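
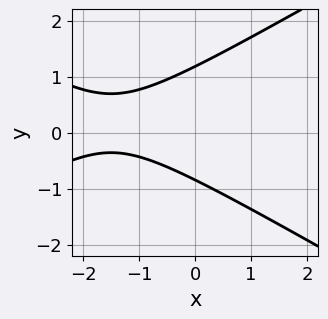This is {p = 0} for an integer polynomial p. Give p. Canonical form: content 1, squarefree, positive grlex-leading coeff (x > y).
x^2 - 3*y^2 + 3*x + y + 3

deg p = 2. No degree-1 curve has this shape.
Observable constraints: it misses every integer gridline on the x-axis.
Together with the visible shape, these determine p as stated.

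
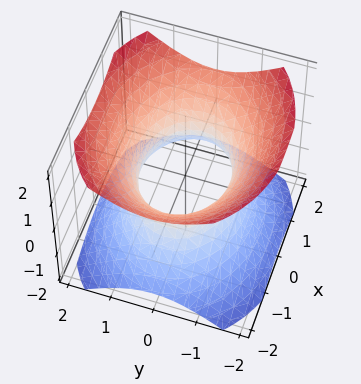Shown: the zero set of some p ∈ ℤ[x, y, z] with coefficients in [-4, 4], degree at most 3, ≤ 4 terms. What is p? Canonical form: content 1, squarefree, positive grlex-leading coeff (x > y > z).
2*x^2 + 3*y^2 - 3*z^2 - 3

First, deg p = 2.
Then, symmetries: the z ↦ −z reflection is a symmetry, so z appears only in even powers; the x ↦ −x reflection is a symmetry, so x appears only in even powers; the y ↦ −y reflection is a symmetry, so y appears only in even powers.
Then, from the axis intercepts and sections: it misses every integer gridline on the z-axis; the y-axis gridline crossings are at y ∈ {-1, 1}.
Finally, matching integer coefficients to the picture gives p.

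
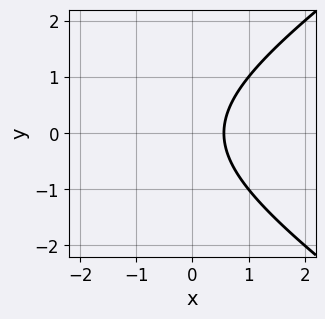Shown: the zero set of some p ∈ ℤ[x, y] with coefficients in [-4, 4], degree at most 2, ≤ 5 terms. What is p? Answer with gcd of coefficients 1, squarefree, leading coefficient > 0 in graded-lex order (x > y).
x^2 - 2*y^2 + 3*x - 2

deg p = 2. The shape is more complex than any degree-1 curve.
Symmetries: the y ↦ −y reflection is a symmetry, so y appears only in even powers.
Checking where it meets the axes: the curve avoids every integer y-axis point in the box.
Assembling these constraints gives the stated polynomial.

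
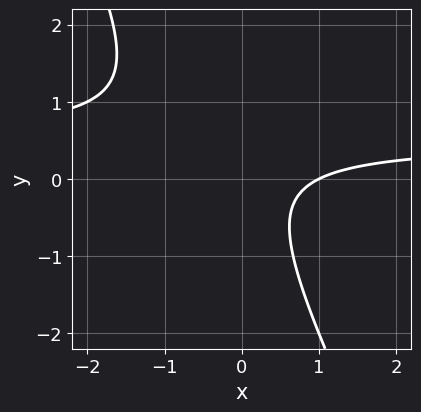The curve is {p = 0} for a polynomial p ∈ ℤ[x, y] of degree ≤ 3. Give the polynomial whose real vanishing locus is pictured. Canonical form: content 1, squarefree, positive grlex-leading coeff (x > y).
2*x*y + y^2 - x + 1

(a) Degree: a generic line meets the curve in up to 2 points, so deg p = 2.
(b) Observable constraints: the curve avoids every integer y-axis point in the box; it meets the x-axis at x = 1 (among the integer gridlines).
(c) These observations pin down the coefficients.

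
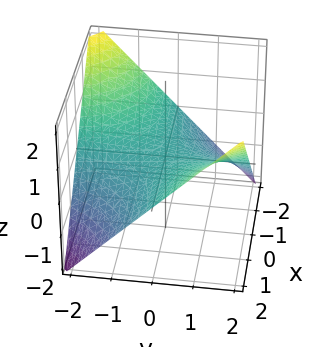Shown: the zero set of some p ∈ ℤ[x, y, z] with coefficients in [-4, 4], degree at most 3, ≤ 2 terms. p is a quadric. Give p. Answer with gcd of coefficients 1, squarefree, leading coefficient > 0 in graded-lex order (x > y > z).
x*y - 2*z

(a) The degree is 2 — a saddle surface; a quadric.
(b) Observable constraints: it meets the z-axis at z = 0 (among the integer gridlines); every point of the x-axis in the box is on the surface; the visible y-axis segment lies entirely on the surface.
(c) Fitting integer coefficients to these (and the overall shape) gives p.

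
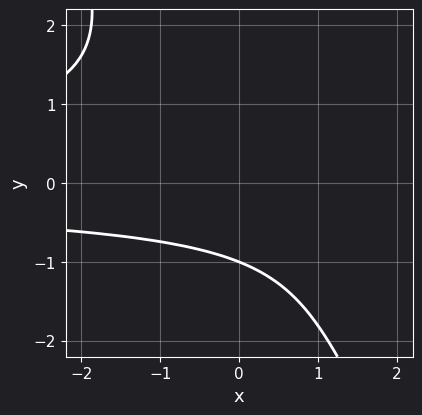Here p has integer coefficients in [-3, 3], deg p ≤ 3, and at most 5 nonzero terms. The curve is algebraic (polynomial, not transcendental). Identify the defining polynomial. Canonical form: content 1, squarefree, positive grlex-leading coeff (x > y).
2*x*y^2 + y^3 + 2*y + 3

First, degree: the shape is more complex than any degree-2 curve, so deg p = 3.
Then, observable constraints: it crosses the y-axis at the gridline y = -1; no x-intercept at any integer in the box.
Finally, matching integer coefficients to the picture gives p.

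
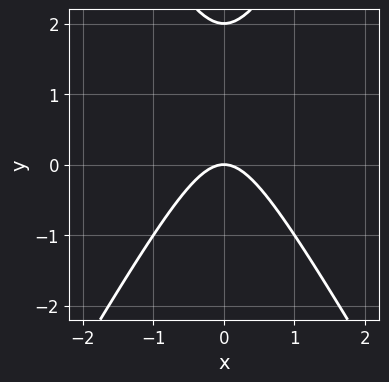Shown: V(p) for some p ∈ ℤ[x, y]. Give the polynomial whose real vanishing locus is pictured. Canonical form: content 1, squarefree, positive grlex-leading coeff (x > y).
The degree is 2 — a generic line meets the curve in up to 2 points.
Symmetries: the x ↦ −x reflection is a symmetry, so x appears only in even powers.
Observable constraints: it crosses the x-axis at the gridline x = 0; the y-axis gridline crossings are at y ∈ {0, 2}.
Assembling these constraints gives the stated polynomial.

3*x^2 - y^2 + 2*y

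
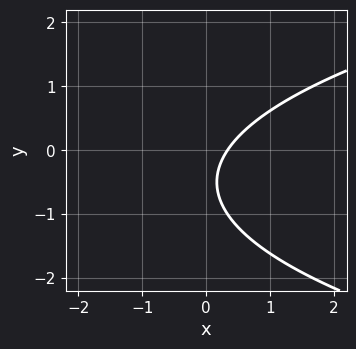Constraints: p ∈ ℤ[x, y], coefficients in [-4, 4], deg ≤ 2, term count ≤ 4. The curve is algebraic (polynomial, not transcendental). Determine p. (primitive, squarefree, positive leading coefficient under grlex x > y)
First, degree: no degree-1 curve has this shape, so deg p = 2.
Then, reading off the gridlines: the curve avoids every integer y-axis point in the box.
Finally, assembling these constraints gives the stated polynomial.

2*y^2 - 3*x + 2*y + 1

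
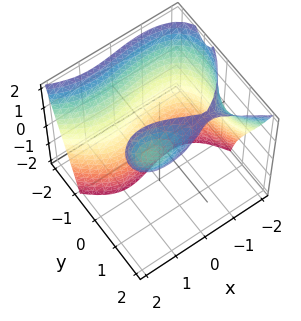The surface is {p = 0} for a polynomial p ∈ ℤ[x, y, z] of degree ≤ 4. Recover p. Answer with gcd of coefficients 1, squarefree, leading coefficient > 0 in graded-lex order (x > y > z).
(a) deg p = 3.
(b) Against the integer gridlines: it misses every integer gridline on the z-axis.
(c) Assembling these constraints gives the stated polynomial.

x^3 + 2*y^3 - 3*y*z - 2*x + 3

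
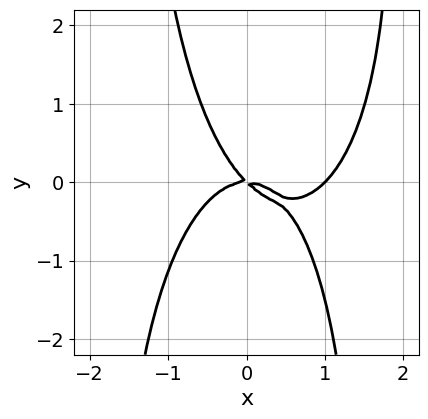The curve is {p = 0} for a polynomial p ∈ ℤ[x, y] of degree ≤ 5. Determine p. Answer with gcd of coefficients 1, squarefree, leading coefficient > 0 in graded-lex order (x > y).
3*x^4 + x^2*y^2 - 3*x^3 - 3*x*y - 3*y^2

1. deg p = 4. The shape is more complex than any degree-3 curve.
2. Reading off the gridlines: it crosses the y-axis at the gridline y = 0; among the integer gridlines, it crosses the x-axis at x ∈ {0, 1}.
3. These observations pin down the coefficients.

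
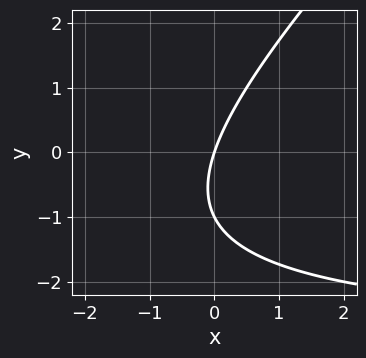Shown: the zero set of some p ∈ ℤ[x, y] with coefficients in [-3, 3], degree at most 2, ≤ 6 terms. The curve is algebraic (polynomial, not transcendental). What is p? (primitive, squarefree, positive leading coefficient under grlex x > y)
x*y - y^2 + 3*x - y

First, deg p = 2.
Next, from the visible intercepts: among the integer gridlines, it crosses the y-axis at y ∈ {-1, 0}; one x-axis crossing is at x = 0.
Finally, solving for integer coefficients yields p as stated.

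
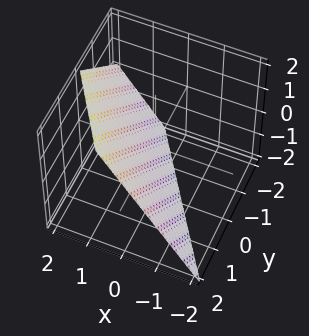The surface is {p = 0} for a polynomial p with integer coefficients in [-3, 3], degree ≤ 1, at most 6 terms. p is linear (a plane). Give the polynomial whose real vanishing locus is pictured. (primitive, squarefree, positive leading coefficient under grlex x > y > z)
3*x + 2*y - 2*z - 2

(a) Degree: every cross-section is a straight line — this is a plane, so deg p = 1.
(b) From the axis intercepts and sections: it meets the y-axis at y = 1 (among the integer gridlines); it crosses the z-axis at the gridline z = -1.
(c) Putting this together gives p.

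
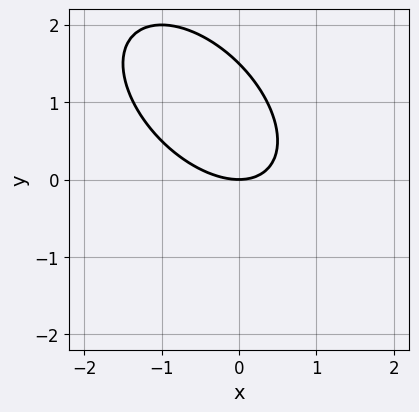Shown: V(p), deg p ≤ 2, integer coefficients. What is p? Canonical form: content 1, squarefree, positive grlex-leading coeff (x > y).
2*x^2 + 2*x*y + 2*y^2 - 3*y

(a) Degree: the shape is more complex than any degree-1 curve, so deg p = 2.
(b) From the visible intercepts: one y-axis crossing is at y = 0; one x-axis crossing is at x = 0.
(c) Fitting integer coefficients to these (and the overall shape) gives p.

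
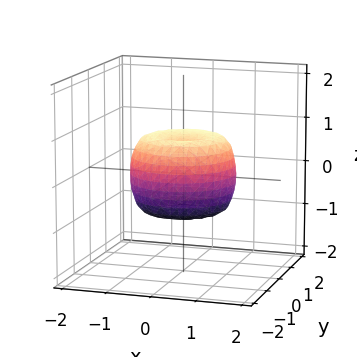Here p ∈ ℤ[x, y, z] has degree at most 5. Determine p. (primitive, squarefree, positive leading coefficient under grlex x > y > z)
The degree is 4 — a generic line meets the surface in up to 4 points.
Symmetries: rotational symmetry about the z-axis ⇒ p depends on x, y only through x² + y².
Checking where it meets the axes: a circular section at z = 0 has radius between 1 and 2.
These observations pin down the coefficients.

2*x^4 + 4*x^2*y^2 + 2*y^4 - 2*x^2 - 2*y^2 + 2*z^2 - 1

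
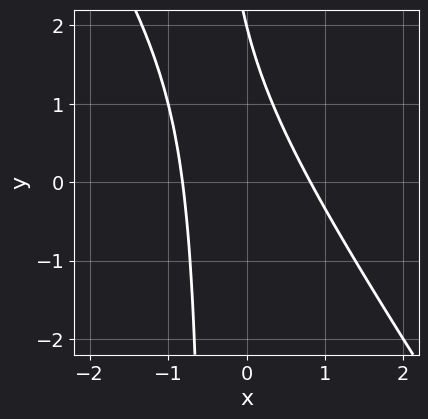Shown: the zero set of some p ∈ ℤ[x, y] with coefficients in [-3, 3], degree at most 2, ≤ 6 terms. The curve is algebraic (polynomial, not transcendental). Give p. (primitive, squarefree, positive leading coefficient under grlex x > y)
(a) The degree is 2 — a generic line meets the curve in up to 2 points.
(b) Reading off the gridlines: it crosses the y-axis at the gridline y = 2.
(c) Assembling these constraints gives the stated polynomial.

3*x^2 + 2*x*y + y - 2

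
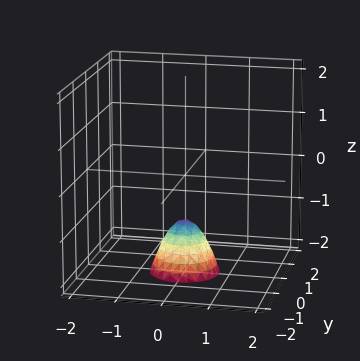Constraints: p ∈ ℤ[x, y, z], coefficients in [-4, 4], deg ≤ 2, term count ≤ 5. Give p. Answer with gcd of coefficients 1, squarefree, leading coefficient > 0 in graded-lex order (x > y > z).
2*x^2 + 2*y^2 + z + 1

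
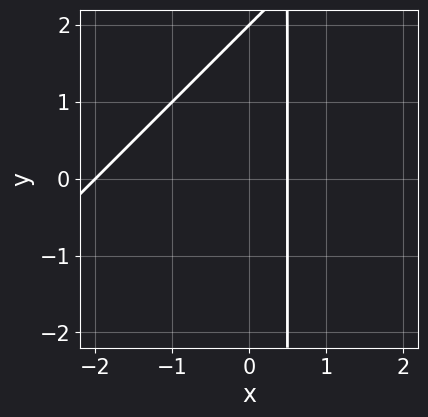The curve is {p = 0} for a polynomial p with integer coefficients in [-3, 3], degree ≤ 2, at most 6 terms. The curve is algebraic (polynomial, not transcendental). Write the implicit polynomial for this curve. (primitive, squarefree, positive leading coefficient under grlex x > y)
2*x^2 - 2*x*y + 3*x + y - 2

First, degree: a generic line meets the curve in up to 2 points, so deg p = 2.
Next, from the visible intercepts: it meets the y-axis at y = 2 (among the integer gridlines); it meets the x-axis at x = -2 (among the integer gridlines).
Finally, putting this together gives p.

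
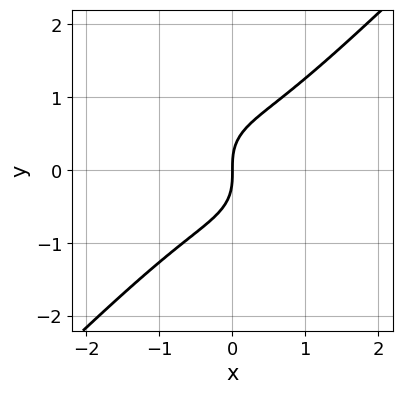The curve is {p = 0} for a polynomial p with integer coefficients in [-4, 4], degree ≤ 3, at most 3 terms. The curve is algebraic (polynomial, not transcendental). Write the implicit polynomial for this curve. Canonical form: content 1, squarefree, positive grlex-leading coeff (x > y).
x^3 - y^3 + x

1. deg p = 3.
2. From the axis intercepts and sections: one y-axis crossing is at y = 0; one x-axis crossing is at x = 0.
3. Fitting integer coefficients to these (and the overall shape) gives p.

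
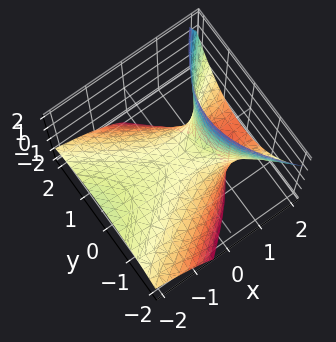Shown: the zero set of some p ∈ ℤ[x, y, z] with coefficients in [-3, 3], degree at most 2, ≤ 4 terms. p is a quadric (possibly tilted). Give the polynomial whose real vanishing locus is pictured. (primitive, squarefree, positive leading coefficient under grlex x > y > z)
(a) Degree: no degree-1 surface has this shape, so deg p = 2.
(b) From the visible intercepts: one z-axis crossing is at z = 0; it meets the y-axis at y = 0 (among the integer gridlines).
(c) Putting this together gives p.

x^2 + 3*x*z - 2*y^2 - 3*z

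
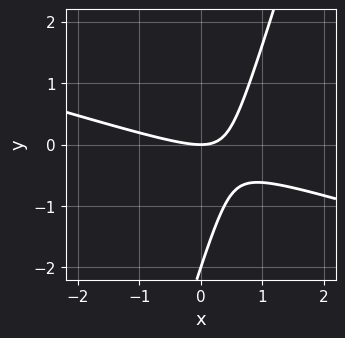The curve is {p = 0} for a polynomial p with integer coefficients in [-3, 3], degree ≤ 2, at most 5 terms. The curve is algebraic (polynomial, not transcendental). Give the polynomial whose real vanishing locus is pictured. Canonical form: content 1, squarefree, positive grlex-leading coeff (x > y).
x^2 + 3*x*y - y^2 - 2*y

First, the degree is 2 — the shape is more complex than any degree-1 curve.
Then, from the visible intercepts: among the integer gridlines, it crosses the y-axis at y ∈ {-2, 0}; it meets the x-axis at x = 0 (among the integer gridlines).
Finally, together with the visible shape, these determine p as stated.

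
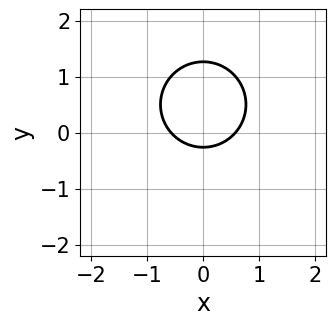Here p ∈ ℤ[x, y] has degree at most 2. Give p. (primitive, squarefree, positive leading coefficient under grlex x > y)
3*x^2 + 3*y^2 - 3*y - 1

1. The degree is 2 — a generic line meets the curve in up to 2 points.
2. Symmetries: it's symmetric under x → −x, forcing even powers of x.
3. The integer polynomial consistent with all of this is the stated p.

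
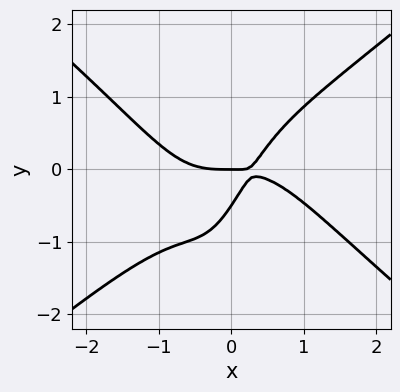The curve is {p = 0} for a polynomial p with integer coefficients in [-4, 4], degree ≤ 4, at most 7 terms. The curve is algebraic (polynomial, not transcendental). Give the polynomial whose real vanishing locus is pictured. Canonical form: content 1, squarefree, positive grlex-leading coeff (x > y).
The degree is 4 — no degree-3 curve has this shape.
Observable constraints: it meets the y-axis at y = 0 (among the integer gridlines); one x-axis crossing is at x = 0.
Assembling these constraints gives the stated polynomial.

2*x^4 - 3*x^2*y^2 + 3*x*y - 2*y^2 - y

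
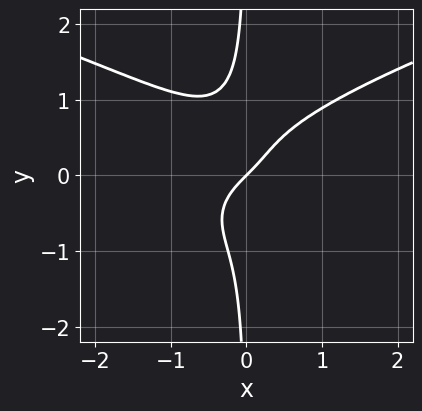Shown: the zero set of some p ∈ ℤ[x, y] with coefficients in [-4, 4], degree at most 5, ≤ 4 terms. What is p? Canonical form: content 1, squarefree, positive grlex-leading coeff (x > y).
3*x*y^3 - 2*x^3 - x + y

First, degree: a generic line meets the curve in up to 4 points, so deg p = 4.
Next, reading off the gridlines: it meets the y-axis at y = 0 (among the integer gridlines); it meets the x-axis at x = 0 (among the integer gridlines).
Finally, these observations pin down the coefficients.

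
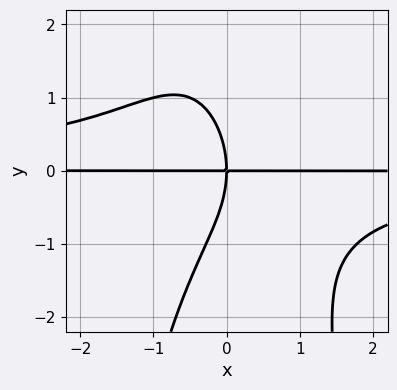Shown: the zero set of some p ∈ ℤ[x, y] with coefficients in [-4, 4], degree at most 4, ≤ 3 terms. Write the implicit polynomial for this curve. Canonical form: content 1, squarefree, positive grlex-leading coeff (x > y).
2*x^2*y^2 + y^3 + 3*x*y

deg p = 4. No degree-3 curve has this shape.
Reading off the gridlines: it meets the y-axis at y = 0 (among the integer gridlines); the visible x-axis segment lies entirely on the curve.
Together with the visible shape, these determine p as stated.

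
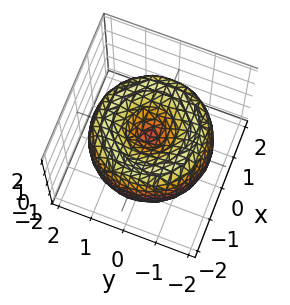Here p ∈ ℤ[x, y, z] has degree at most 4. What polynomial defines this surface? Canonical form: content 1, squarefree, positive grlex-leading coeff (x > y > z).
x^4 + 2*x^2*y^2 + y^4 - 3*x^2 - 3*y^2 + 2*z^2

(a) Degree: no degree-3 surface has this shape, so deg p = 4.
(b) Symmetries: rotational symmetry about the z-axis ⇒ p depends on x, y only through x² + y².
(c) Checking where it meets the axes: a circular section at z = 1 has radius exactly 1; one y-axis crossing is at y = 0.
(d) Assembling these constraints gives the stated polynomial.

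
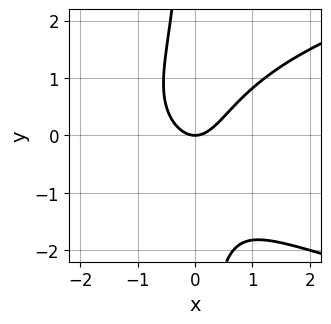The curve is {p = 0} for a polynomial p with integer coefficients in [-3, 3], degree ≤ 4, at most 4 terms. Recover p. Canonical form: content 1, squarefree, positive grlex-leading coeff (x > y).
2*x*y^2 - 3*x^2 + 2*y

1. deg p = 3.
2. From the axis intercepts and sections: it meets the x-axis at x = 0 (among the integer gridlines); it meets the y-axis at y = 0 (among the integer gridlines).
3. Putting this together gives p.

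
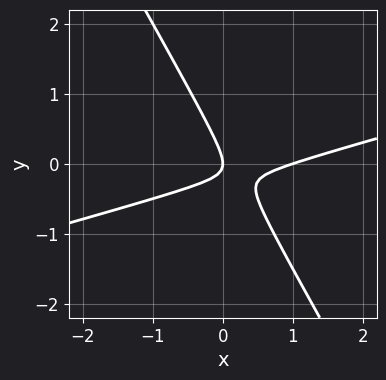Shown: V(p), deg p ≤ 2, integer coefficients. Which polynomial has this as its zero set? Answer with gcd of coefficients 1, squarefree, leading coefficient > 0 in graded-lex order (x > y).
x^2 - 3*x*y - 2*y^2 - x

Degree: no degree-1 curve has this shape, so deg p = 2.
From the axis intercepts and sections: it crosses the y-axis at the gridline y = 0; the x-axis gridline crossings are at x ∈ {0, 1}.
Assembling these constraints gives the stated polynomial.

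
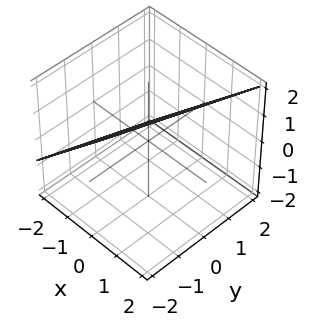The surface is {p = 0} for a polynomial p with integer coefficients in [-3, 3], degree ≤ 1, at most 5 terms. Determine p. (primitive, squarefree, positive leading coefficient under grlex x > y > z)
3*x - y - 3*z + 2

1. deg p = 1. The surface is flat (a plane).
2. Checking where it meets the axes: it meets the y-axis at y = 2 (among the integer gridlines).
3. Matching integer coefficients to the picture gives p.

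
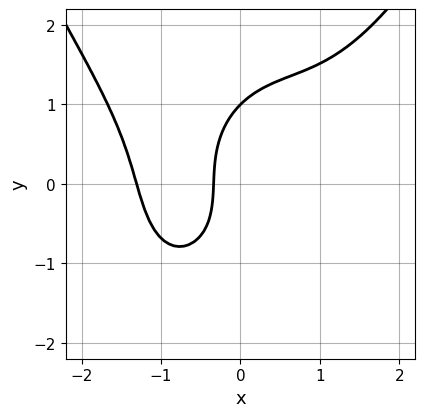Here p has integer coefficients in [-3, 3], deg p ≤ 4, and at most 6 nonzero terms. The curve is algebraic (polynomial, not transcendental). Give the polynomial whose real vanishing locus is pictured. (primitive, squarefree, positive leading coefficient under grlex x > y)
x^4 - x^2*y - y^3 + 3*x + 1

1. Degree: a generic line meets the curve in up to 4 points, so deg p = 4.
2. Checking where it meets the axes: one y-axis crossing is at y = 1.
3. Putting this together gives p.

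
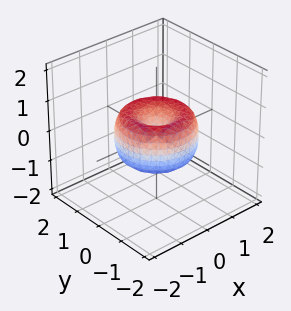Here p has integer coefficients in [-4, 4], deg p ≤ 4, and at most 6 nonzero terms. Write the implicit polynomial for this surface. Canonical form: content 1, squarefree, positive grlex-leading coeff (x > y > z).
2*x^4 + 4*x^2*y^2 + 2*y^4 - 3*x^2 - 3*y^2 + 2*z^2

Degree: a generic line meets the surface in up to 4 points, so deg p = 4.
Symmetry: every cross-section ⟂ z is a circle, so x, y appear only via x² + y².
Checking where it meets the axes: it crosses the y-axis at the gridline y = 0; it crosses the x-axis at the gridline x = 0; a circular section at z = 0 has radius between 1 and 2.
The integer polynomial consistent with all of this is the stated p.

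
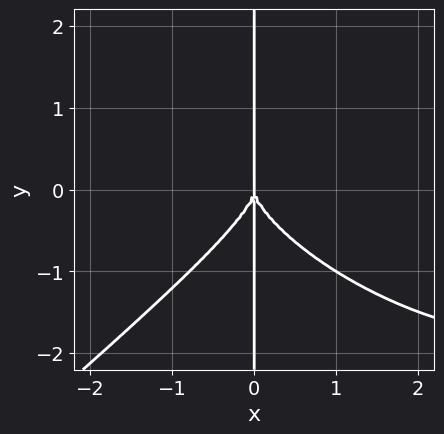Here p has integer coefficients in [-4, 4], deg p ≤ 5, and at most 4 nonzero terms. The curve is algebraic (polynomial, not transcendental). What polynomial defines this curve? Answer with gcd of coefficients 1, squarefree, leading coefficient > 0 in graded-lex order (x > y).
1. deg p = 4.
2. From the axis intercepts and sections: the visible y-axis segment lies entirely on the curve; one x-axis crossing is at x = 0.
3. Putting this together gives p.

x^4 + x^3*y - 3*x*y^3 - 3*x^3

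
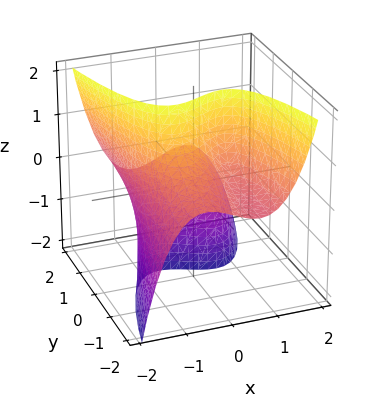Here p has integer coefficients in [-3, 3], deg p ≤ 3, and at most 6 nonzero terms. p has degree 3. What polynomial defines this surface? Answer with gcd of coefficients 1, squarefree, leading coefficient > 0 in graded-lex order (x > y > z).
3*x^3 + 3*y*z - 3*x + 2

First, degree: the shape is more complex than any degree-2 surface, so deg p = 3.
Then, from the axis intercepts and sections: it misses every integer gridline on the z-axis; the surface avoids every integer y-axis point in the box.
Finally, assembling these constraints gives the stated polynomial.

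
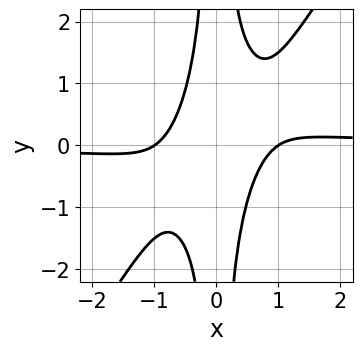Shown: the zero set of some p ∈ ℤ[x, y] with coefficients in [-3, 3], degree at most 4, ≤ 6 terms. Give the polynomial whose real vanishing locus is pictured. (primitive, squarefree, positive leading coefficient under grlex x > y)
3*x^3*y - 2*x^2*y^2 - x^2 + 1

1. deg p = 4.
2. From the axis intercepts and sections: the x-axis gridline crossings are at x ∈ {-1, 1}; the curve avoids every integer y-axis point in the box.
3. Assembling these constraints gives the stated polynomial.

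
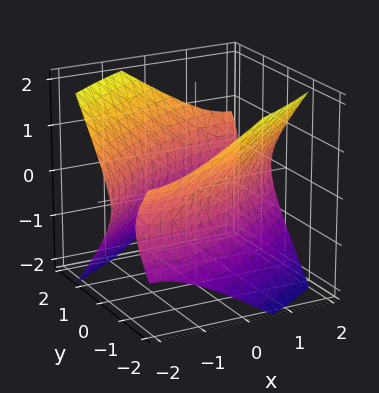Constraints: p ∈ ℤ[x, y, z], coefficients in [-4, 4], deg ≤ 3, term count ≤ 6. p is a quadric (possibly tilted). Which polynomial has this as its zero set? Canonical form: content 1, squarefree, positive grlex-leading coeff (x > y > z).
x^2 - 2*x*y + 2*y^2 - 2*z^2 - 3

(a) The picture has 2 separate pieces. They look like related sheets of one shape, so recover p as a whole.
(b) The degree is 2 — a generic line meets the surface in up to 2 points.
(c) Checking where it meets the axes: no z-intercept at any integer in the box.
(d) Solving for integer coefficients yields p as stated.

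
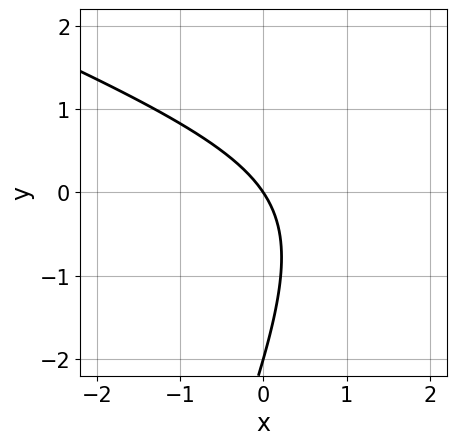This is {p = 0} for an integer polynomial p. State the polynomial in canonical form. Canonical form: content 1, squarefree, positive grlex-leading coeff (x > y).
1. deg p = 2. A generic line meets the curve in up to 2 points.
2. From the axis intercepts and sections: the y-axis gridline crossings are at y ∈ {-2, 0}; it crosses the x-axis at the gridline x = 0.
3. Assembling these constraints gives the stated polynomial.

x^2 + 2*x*y - y^2 - 3*x - 2*y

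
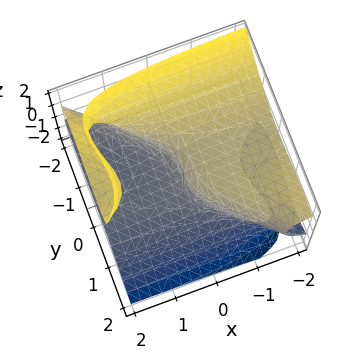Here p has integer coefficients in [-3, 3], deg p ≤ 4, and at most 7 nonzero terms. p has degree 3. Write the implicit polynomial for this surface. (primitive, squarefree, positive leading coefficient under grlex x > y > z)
2*x*y^2 - 3*x*z^2 + 2*y^3 + 2*z^3 + 2*x

The degree is 3 — the shape is more complex than any degree-2 surface.
From the axis intercepts and sections: one y-axis crossing is at y = 0; it crosses the z-axis at the gridline z = 0; it meets the x-axis at x = 0 (among the integer gridlines).
Solving for integer coefficients yields p as stated.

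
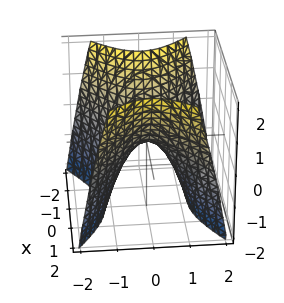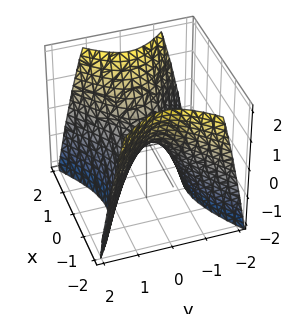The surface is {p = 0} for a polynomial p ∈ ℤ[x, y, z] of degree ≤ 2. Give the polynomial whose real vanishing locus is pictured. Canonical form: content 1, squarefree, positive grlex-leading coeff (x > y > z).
2*x^2 - 3*y^2 - 2*z

1. Degree: a saddle surface; a quadric, so deg p = 2.
2. Symmetries: mirror symmetry y ↦ −y ⇒ only even powers of y; mirror symmetry x ↦ −x ⇒ only even powers of x.
3. From the visible intercepts: one y-axis crossing is at y = 0; it meets the x-axis at x = 0 (among the integer gridlines); it crosses the z-axis at the gridline z = 0.
4. These observations pin down the coefficients.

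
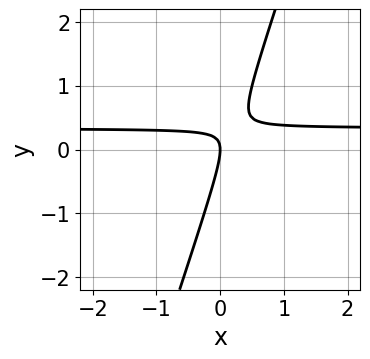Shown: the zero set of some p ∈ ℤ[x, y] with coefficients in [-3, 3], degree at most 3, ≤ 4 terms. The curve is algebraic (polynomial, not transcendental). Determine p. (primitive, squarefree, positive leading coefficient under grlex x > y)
(a) The degree is 2 — no degree-1 curve has this shape.
(b) Reading off the gridlines: one x-axis crossing is at x = 0; it crosses the y-axis at the gridline y = 0.
(c) Together with the visible shape, these determine p as stated.

3*x*y - y^2 - x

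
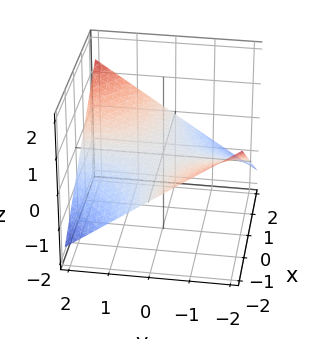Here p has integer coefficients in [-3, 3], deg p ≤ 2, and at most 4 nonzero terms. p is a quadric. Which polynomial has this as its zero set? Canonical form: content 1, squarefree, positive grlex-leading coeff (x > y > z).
x*y - 3*z

First, the degree is 2 — a saddle surface; a quadric.
Next, from the axis intercepts and sections: the visible y-axis segment lies entirely on the surface; every point of the x-axis in the box is on the surface.
Finally, fitting integer coefficients to these (and the overall shape) gives p.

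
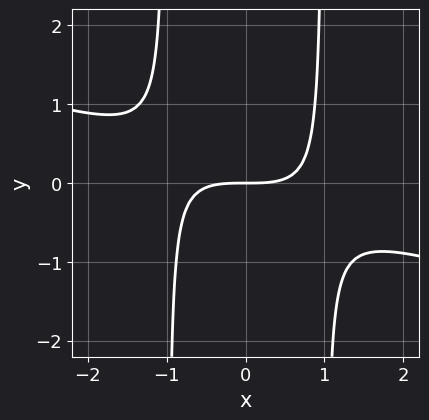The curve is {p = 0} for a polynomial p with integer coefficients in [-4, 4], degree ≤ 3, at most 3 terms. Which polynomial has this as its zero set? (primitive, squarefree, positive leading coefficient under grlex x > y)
x^3 + 3*x^2*y - 3*y

First, the degree is 3 — a generic line meets the curve in up to 3 points.
Next, reading off the gridlines: it crosses the y-axis at the gridline y = 0; it crosses the x-axis at the gridline x = 0.
Finally, the integer polynomial consistent with all of this is the stated p.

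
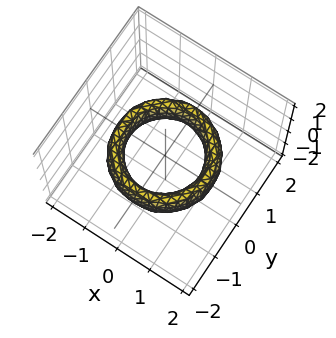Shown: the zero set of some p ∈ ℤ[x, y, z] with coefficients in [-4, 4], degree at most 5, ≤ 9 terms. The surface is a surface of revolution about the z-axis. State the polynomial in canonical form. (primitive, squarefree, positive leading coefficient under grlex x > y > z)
x^4 + 2*x^2*y^2 + y^4 - 3*x^2 - 3*y^2 + z^2 + 2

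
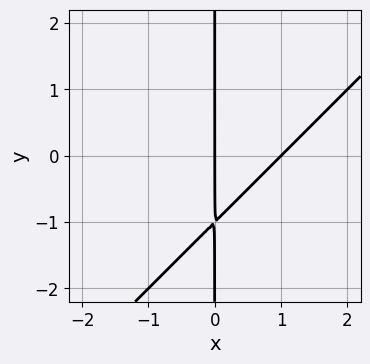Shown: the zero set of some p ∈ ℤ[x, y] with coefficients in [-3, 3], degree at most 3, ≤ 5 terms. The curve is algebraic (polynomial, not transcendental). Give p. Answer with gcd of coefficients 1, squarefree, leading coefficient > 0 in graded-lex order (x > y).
x^2 - x*y - x

Degree: no degree-1 curve has this shape, so deg p = 2.
From the axis intercepts and sections: the visible y-axis segment lies entirely on the curve; the x-axis gridline crossings are at x ∈ {0, 1}.
Fitting integer coefficients to these (and the overall shape) gives p.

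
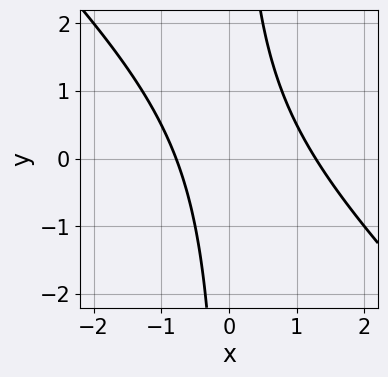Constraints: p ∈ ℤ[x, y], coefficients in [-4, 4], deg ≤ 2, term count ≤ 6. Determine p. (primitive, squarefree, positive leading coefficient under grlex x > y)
2*x^2 + 2*x*y - x - 2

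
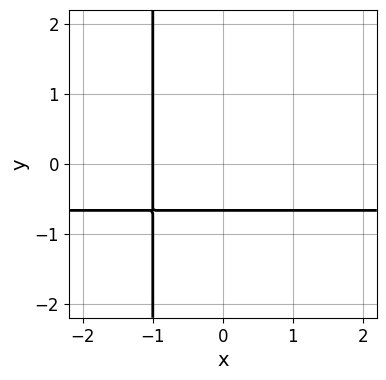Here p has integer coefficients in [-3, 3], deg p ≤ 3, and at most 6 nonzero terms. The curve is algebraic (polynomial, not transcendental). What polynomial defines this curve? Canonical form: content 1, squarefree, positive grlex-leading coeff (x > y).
3*x*y + 2*x + 3*y + 2

deg p = 2. The shape is more complex than any degree-1 curve.
From the axis intercepts and sections: it meets the x-axis at x = -1 (among the integer gridlines).
Assembling these constraints gives the stated polynomial.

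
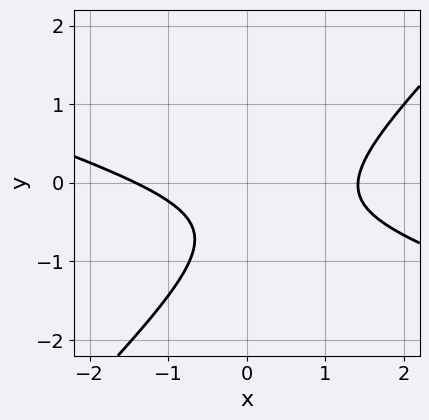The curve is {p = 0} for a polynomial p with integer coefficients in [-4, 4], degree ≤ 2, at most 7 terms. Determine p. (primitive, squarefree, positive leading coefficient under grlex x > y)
x^2 + 2*x*y - 3*y^2 - 3*y - 2

(a) deg p = 2.
(b) Reading off the gridlines: the curve avoids every integer y-axis point in the box.
(c) Solving for integer coefficients yields p as stated.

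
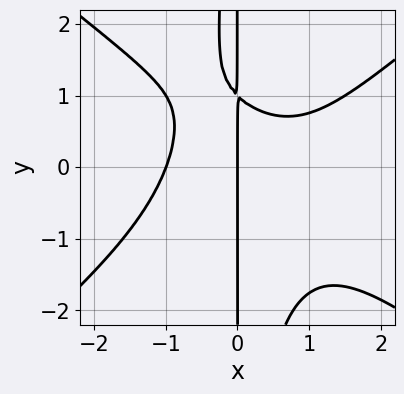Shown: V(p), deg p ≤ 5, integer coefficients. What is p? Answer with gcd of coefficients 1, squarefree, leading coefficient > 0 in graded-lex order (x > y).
2*x^4 - 3*x^2*y^2 - x^3 - 3*x*y + 3*x

First, degree: no degree-3 curve has this shape, so deg p = 4.
Next, from the visible intercepts: the visible y-axis segment lies entirely on the curve; among the integer gridlines, it crosses the x-axis at x ∈ {-1, 0}.
Finally, fitting integer coefficients to these (and the overall shape) gives p.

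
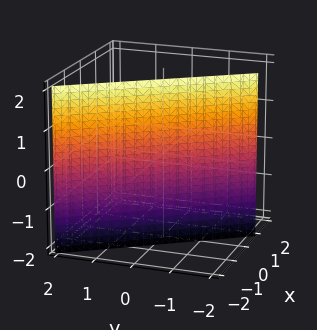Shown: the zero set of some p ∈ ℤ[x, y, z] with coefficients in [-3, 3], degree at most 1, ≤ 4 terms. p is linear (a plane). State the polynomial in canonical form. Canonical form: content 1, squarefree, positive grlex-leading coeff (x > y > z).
3*x + 2*y + 2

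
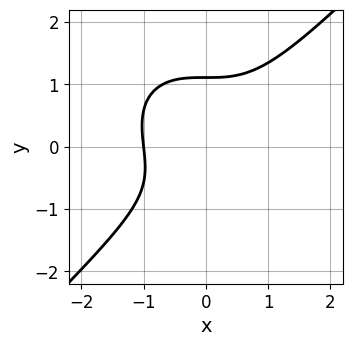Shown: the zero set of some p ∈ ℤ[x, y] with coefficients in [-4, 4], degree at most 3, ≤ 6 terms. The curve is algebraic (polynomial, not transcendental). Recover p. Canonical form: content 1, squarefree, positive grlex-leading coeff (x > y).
The degree is 3 — the shape is more complex than any degree-2 curve.
Checking where it meets the axes: it crosses the x-axis at the gridline x = -1.
Matching integer coefficients to the picture gives p.

3*x^3 - 3*y^3 + y + 3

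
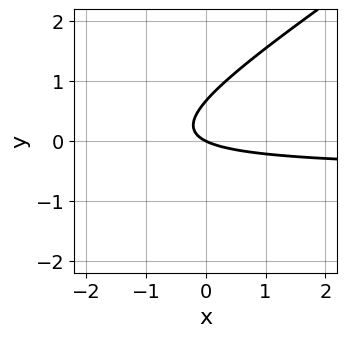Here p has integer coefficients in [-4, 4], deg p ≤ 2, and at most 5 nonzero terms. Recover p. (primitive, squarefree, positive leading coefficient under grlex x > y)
Degree: a generic line meets the curve in up to 2 points, so deg p = 2.
From the axis intercepts and sections: one y-axis crossing is at y = 0; one x-axis crossing is at x = 0.
Assembling these constraints gives the stated polynomial.

2*x*y - 3*y^2 + x + 2*y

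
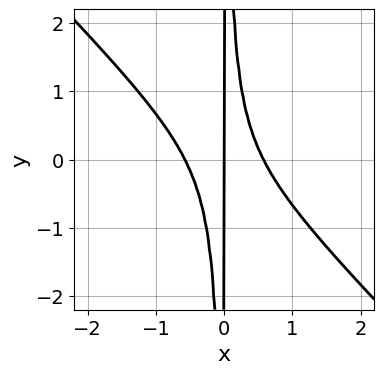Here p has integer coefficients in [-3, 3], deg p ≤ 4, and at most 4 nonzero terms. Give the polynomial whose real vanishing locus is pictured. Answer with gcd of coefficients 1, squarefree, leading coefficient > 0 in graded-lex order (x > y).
3*x^3 + 3*x^2*y - x

First, deg p = 3. A generic line meets the curve in up to 3 points.
Next, from the visible intercepts: it meets the x-axis at x = 0 (among the integer gridlines); every point of the y-axis in the box is on the curve.
Finally, assembling these constraints gives the stated polynomial.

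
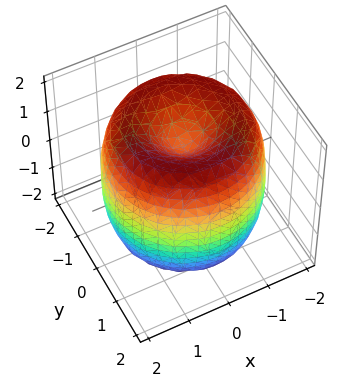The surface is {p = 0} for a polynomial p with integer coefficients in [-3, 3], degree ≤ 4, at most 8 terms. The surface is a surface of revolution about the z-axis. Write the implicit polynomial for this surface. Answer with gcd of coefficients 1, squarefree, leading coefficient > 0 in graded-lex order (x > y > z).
1. The degree is 4 — the shape is more complex than any degree-3 surface.
2. Symmetry: every cross-section ⟂ z is a circle, so x, y appear only via x² + y².
3. Observable constraints: a circular section at z = 0 has radius between 1 and 2; among the integer gridlines, it crosses the z-axis at z ∈ {-1, 1}.
4. The integer polynomial consistent with all of this is the stated p.

x^4 + 2*x^2*y^2 + y^4 - 3*x^2 - 3*y^2 + z^2 - 1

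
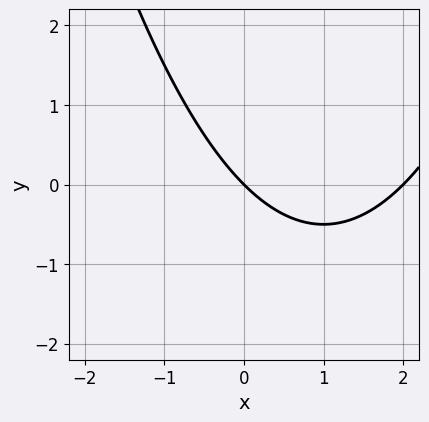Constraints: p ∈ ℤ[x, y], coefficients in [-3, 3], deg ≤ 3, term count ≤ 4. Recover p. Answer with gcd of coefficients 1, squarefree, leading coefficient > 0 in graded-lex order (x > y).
x^2 - 2*x - 2*y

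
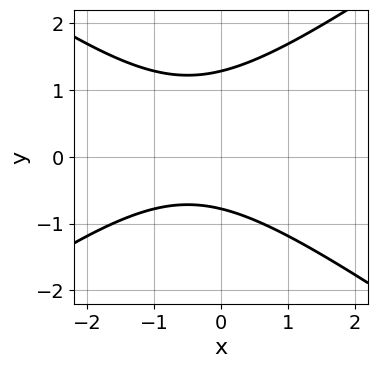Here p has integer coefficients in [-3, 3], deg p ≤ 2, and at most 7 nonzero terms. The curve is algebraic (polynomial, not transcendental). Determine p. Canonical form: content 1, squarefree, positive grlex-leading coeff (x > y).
x^2 - 2*y^2 + x + y + 2

The degree is 2 — no degree-1 curve has this shape.
Observable constraints: no x-intercept at any integer in the box.
Fitting integer coefficients to these (and the overall shape) gives p.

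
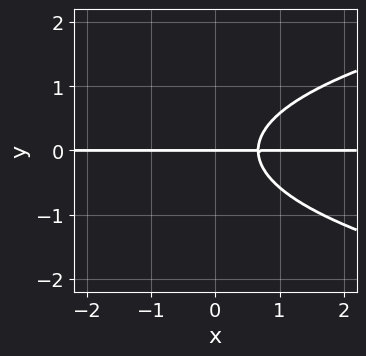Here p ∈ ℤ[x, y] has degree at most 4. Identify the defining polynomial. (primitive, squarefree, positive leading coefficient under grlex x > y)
(a) deg p = 3. The shape is more complex than any degree-2 curve.
(b) Against the integer gridlines: it crosses the y-axis at the gridline y = 0; every point of the x-axis in the box is on the curve.
(c) Solving for integer coefficients yields p as stated.

3*y^3 - 3*x*y + 2*y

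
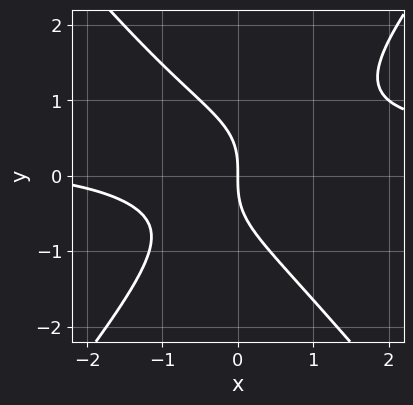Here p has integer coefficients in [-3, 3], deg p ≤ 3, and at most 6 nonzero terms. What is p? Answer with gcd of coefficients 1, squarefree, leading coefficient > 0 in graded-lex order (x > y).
(a) The degree is 3 — a generic line meets the curve in up to 3 points.
(b) Against the integer gridlines: it meets the y-axis at y = 0 (among the integer gridlines); it crosses the x-axis at the gridline x = 0.
(c) These observations pin down the coefficients.

3*x^2*y - 2*y^3 - x^2 - 3*x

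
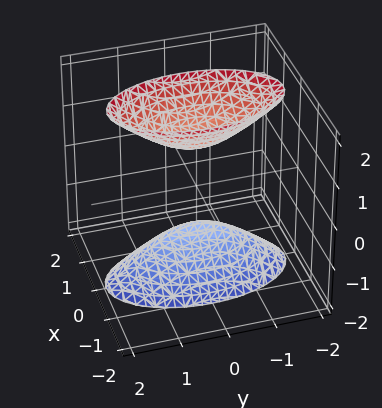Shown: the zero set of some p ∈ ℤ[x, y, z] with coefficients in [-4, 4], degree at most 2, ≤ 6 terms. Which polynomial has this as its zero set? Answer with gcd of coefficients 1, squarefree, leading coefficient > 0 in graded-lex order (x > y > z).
The picture has 2 separate pieces.
deg p = 2.
Symmetries: the y ↦ −y reflection is a symmetry, so y appears only in even powers; it's symmetric under z → −z, forcing even powers of z; it's symmetric under x → −x, forcing even powers of x.
Against the integer gridlines: no y-intercept at any integer in the box; the z-axis gridline crossings are at z ∈ {-1, 1}.
Fitting integer coefficients to these (and the overall shape) gives p.

3*x^2 + y^2 - z^2 + 1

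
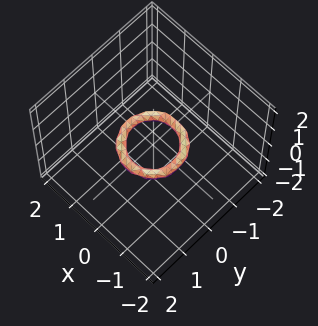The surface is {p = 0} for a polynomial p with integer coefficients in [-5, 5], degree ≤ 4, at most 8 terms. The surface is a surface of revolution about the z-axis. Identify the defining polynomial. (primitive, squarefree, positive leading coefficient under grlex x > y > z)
(a) deg p = 4. The shape is more complex than any degree-3 surface.
(b) Symmetries: rotational symmetry about the z-axis ⇒ p depends on x, y only through x² + y².
(c) From the visible intercepts: among the integer gridlines, it crosses the y-axis at y ∈ {-1, 1}; among the integer gridlines, it crosses the x-axis at x ∈ {-1, 1}.
(d) Assembling these constraints gives the stated polynomial.

2*x^4 + 4*x^2*y^2 + 2*y^4 - 3*x^2 - 3*y^2 + 3*z^2 + 1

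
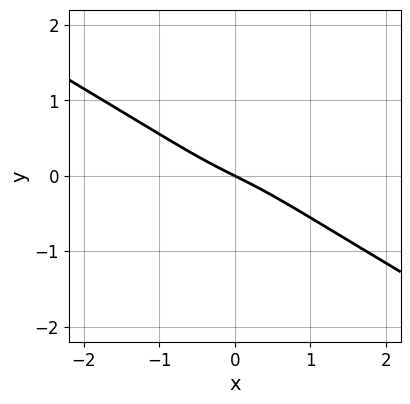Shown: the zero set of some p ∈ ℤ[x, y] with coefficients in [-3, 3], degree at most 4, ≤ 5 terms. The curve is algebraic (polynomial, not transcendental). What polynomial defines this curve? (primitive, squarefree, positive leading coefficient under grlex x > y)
x^3 + x^2*y + 2*y^3 + x + 2*y

deg p = 3. The shape is more complex than any degree-2 curve.
Checking where it meets the axes: it crosses the x-axis at the gridline x = 0; it meets the y-axis at y = 0 (among the integer gridlines).
Matching integer coefficients to the picture gives p.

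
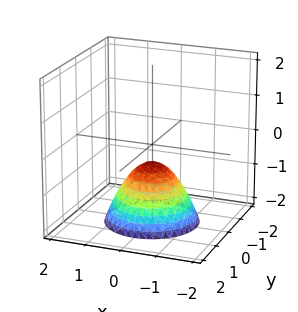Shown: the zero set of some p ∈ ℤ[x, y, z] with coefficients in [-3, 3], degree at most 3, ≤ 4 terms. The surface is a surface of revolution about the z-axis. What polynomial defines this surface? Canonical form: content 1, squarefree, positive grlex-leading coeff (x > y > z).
2*x^2 + 2*y^2 + 2*z + 1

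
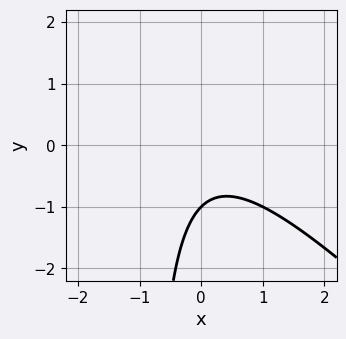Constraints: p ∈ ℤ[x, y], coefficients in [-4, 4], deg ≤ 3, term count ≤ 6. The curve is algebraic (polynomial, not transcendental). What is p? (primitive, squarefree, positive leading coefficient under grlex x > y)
x^2 + x*y + y + 1

Degree: a generic line meets the curve in up to 2 points, so deg p = 2.
Reading off the gridlines: it meets the y-axis at y = -1 (among the integer gridlines); no x-intercept at any integer in the box.
The integer polynomial consistent with all of this is the stated p.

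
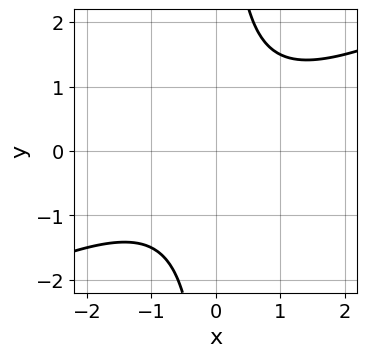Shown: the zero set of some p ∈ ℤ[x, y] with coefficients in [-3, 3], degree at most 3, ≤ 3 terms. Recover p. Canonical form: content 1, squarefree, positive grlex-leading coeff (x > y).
x^2 - 2*x*y + 2

1. deg p = 2.
2. Checking where it meets the axes: no y-intercept at any integer in the box; the curve avoids every integer x-axis point in the box.
3. Together with the visible shape, these determine p as stated.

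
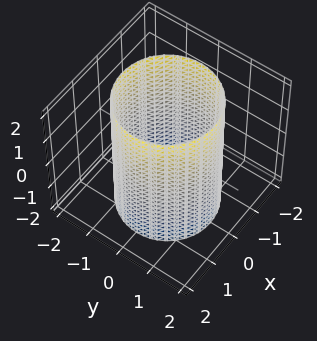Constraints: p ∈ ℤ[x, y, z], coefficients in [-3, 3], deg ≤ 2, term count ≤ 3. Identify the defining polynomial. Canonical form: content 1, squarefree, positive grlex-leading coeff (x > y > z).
x^2 + y^2 - 2

1. The degree is 2 — constant cross-section along one axis; a quadric.
2. Symmetries: rotational symmetry about the z-axis ⇒ p depends on x, y only through x² + y²; it's symmetric under z → −z, forcing even powers of z.
3. Against the integer gridlines: no z-intercept at any integer in the box; a circular section at z = -2 has radius between 1 and 2.
4. Assembling these constraints gives the stated polynomial.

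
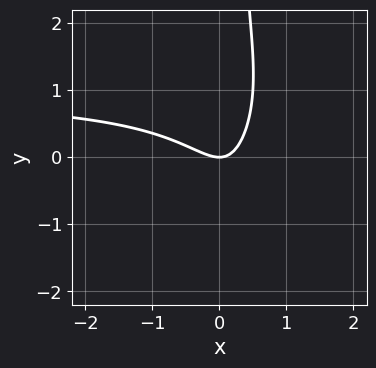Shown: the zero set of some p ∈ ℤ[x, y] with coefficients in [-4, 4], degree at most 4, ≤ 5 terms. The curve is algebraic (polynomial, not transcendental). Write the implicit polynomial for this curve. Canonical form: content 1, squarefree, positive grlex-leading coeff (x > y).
3*x^2*y - x*y^2 - 3*x^2 - 3*x*y + 2*y

(a) deg p = 3. No degree-2 curve has this shape.
(b) From the visible intercepts: it meets the y-axis at y = 0 (among the integer gridlines); it meets the x-axis at x = 0 (among the integer gridlines).
(c) These observations pin down the coefficients.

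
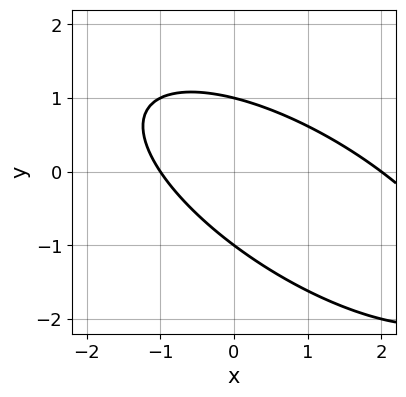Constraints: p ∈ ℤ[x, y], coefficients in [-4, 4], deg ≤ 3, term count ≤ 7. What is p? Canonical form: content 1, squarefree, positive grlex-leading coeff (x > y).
(a) deg p = 2.
(b) Observable constraints: the y-axis gridline crossings are at y ∈ {-1, 1}; among the integer gridlines, it crosses the x-axis at x ∈ {-1, 2}.
(c) The integer polynomial consistent with all of this is the stated p.

x^2 + 2*x*y + 2*y^2 - x - 2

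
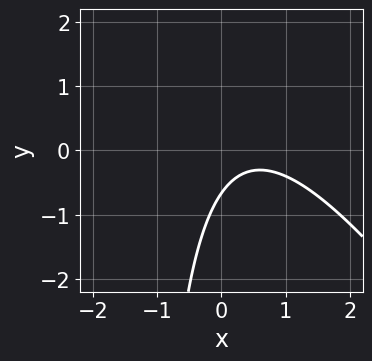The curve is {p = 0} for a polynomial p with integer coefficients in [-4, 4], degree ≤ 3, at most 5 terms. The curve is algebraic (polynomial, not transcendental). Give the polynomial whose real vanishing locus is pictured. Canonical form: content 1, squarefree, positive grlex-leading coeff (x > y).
3*x^2 + 2*x*y - 3*x + 3*y + 2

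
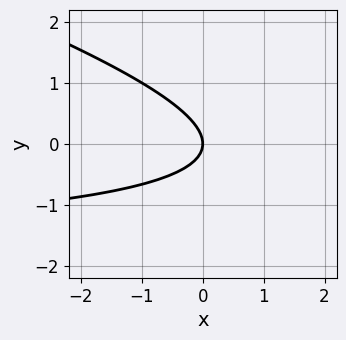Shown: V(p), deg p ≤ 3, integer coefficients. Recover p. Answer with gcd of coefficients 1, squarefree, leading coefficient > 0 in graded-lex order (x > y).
deg p = 2.
Against the integer gridlines: it meets the x-axis at x = 0 (among the integer gridlines); it crosses the y-axis at the gridline y = 0.
Together with the visible shape, these determine p as stated.

x*y + 3*y^2 + 2*x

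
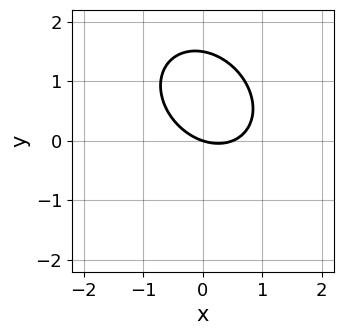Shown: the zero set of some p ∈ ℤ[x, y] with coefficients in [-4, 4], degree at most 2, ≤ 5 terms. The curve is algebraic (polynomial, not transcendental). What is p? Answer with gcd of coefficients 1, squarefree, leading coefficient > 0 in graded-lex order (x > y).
(a) The degree is 2 — no degree-1 curve has this shape.
(b) From the axis intercepts and sections: it meets the x-axis at x = 0 (among the integer gridlines); it meets the y-axis at y = 0 (among the integer gridlines).
(c) Fitting integer coefficients to these (and the overall shape) gives p.

2*x^2 + x*y + 2*y^2 - x - 3*y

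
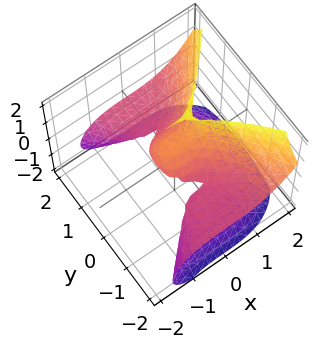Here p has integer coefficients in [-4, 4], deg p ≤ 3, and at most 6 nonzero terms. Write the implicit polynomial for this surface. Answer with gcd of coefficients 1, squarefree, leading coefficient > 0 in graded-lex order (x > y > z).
1. Degree: the shape is more complex than any degree-2 surface, so deg p = 3.
2. Against the integer gridlines: among the integer gridlines, it crosses the z-axis at z ∈ {0, 1, 2}; it meets the x-axis at x = 0 (among the integer gridlines).
3. Matching integer coefficients to the picture gives p.

2*x^3 - 3*y^2*z + z^3 - 3*z^2 + 2*z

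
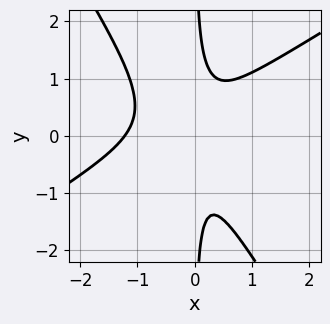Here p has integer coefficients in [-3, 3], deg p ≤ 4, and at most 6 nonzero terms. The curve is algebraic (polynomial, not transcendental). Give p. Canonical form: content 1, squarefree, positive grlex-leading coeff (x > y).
(a) The degree is 3 — a generic line meets the curve in up to 3 points.
(b) Checking where it meets the axes: it misses every integer gridline on the y-axis.
(c) Assembling these constraints gives the stated polynomial.

3*x^3 - 3*x^2*y - 3*x*y^2 + 3*x^2 + 1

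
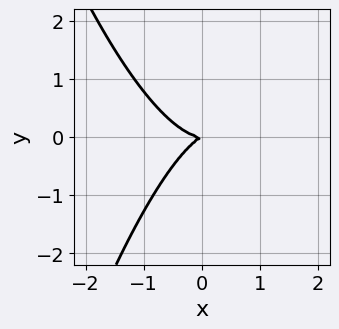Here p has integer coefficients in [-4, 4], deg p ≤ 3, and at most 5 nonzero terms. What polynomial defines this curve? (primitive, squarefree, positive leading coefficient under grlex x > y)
deg p = 3.
Reading off the gridlines: one y-axis crossing is at y = 0; one x-axis crossing is at x = 0.
Fitting integer coefficients to these (and the overall shape) gives p.

2*x^3 - x*y + 2*y^2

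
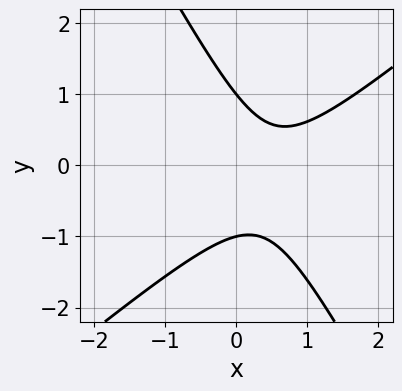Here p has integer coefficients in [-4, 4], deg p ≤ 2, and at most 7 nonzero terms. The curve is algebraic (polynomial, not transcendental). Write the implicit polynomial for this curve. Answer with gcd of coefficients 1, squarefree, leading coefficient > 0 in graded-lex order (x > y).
3*x^2 - 2*x*y - 2*y^2 - 3*x + 2

1. Degree: a generic line meets the curve in up to 2 points, so deg p = 2.
2. Checking where it meets the axes: among the integer gridlines, it crosses the y-axis at y ∈ {-1, 1}; the curve avoids every integer x-axis point in the box.
3. These observations pin down the coefficients.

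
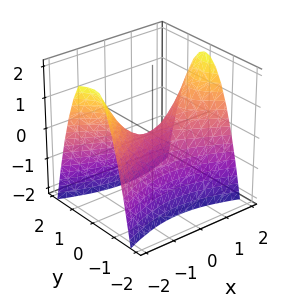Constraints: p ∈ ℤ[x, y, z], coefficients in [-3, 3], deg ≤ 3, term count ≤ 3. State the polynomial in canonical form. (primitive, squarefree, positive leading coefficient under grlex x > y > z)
x^2 - 3*y^2 - 2*z

First, degree: a hyperbolic paraboloid; a quadric, so deg p = 2.
Then, symmetries: mirror symmetry y ↦ −y ⇒ only even powers of y; it's symmetric under x → −x, forcing even powers of x.
Next, reading off the gridlines: it meets the z-axis at z = 0 (among the integer gridlines); it meets the x-axis at x = 0 (among the integer gridlines); it meets the y-axis at y = 0 (among the integer gridlines).
Finally, fitting integer coefficients to these (and the overall shape) gives p.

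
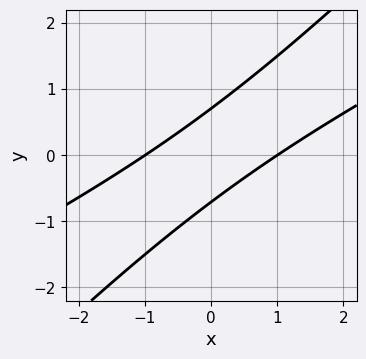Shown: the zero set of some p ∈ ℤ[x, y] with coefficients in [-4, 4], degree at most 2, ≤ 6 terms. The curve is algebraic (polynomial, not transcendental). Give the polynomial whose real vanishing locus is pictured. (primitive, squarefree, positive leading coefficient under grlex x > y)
(a) deg p = 2. A generic line meets the curve in up to 2 points.
(b) Reading off the gridlines: among the integer gridlines, it crosses the x-axis at x ∈ {-1, 1}.
(c) Solving for integer coefficients yields p as stated.

x^2 - 3*x*y + 2*y^2 - 1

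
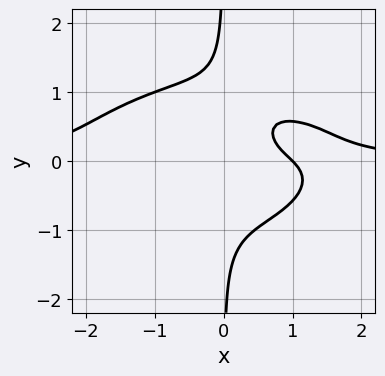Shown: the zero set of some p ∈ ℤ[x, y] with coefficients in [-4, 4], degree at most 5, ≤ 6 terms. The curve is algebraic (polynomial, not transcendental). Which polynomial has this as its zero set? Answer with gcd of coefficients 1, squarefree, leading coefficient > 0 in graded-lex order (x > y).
x^3*y + 3*x*y^3 - 2*x*y - x + 1

The degree is 4 — the shape is more complex than any degree-3 curve.
From the axis intercepts and sections: it crosses the x-axis at the gridline x = 1; the curve avoids every integer y-axis point in the box.
Fitting integer coefficients to these (and the overall shape) gives p.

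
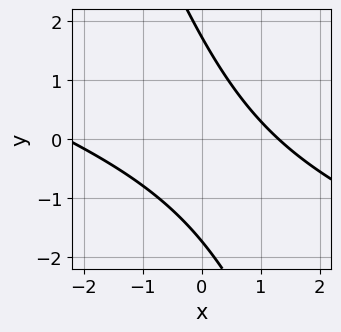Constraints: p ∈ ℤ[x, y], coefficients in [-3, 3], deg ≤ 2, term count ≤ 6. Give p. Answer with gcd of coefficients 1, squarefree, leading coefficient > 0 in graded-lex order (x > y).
First, degree: a generic line meets the curve in up to 2 points, so deg p = 2.
Finally, the integer polynomial consistent with all of this is the stated p.

x^2 + 3*x*y + y^2 + x - 3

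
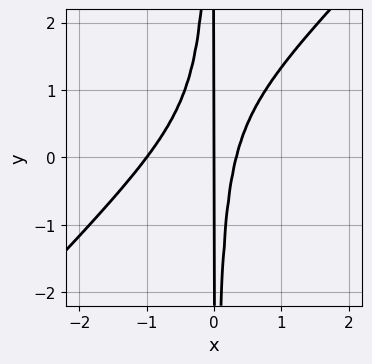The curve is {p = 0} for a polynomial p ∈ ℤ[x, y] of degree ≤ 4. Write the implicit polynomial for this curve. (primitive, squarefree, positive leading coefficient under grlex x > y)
3*x^3 - 3*x^2*y + 2*x^2 - x

1. Degree: the shape is more complex than any degree-2 curve, so deg p = 3.
2. Reading off the gridlines: every point of the y-axis in the box is on the curve; among the integer gridlines, it crosses the x-axis at x ∈ {-1, 0}.
3. Matching integer coefficients to the picture gives p.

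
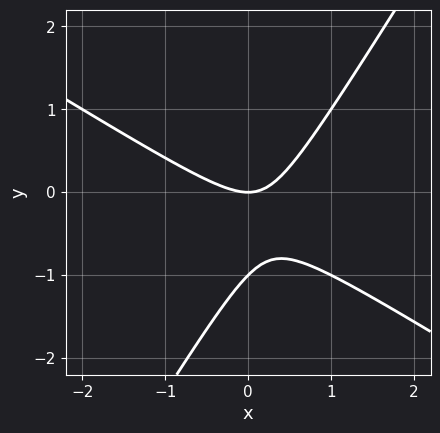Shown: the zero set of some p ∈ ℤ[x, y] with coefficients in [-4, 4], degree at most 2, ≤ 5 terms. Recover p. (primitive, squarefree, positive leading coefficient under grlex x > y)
x^2 + x*y - y^2 - y

First, deg p = 2.
Next, reading off the gridlines: it meets the x-axis at x = 0 (among the integer gridlines); among the integer gridlines, it crosses the y-axis at y ∈ {-1, 0}.
Finally, together with the visible shape, these determine p as stated.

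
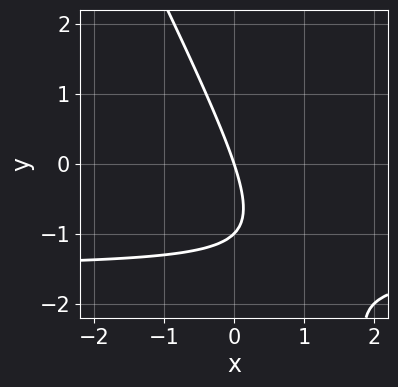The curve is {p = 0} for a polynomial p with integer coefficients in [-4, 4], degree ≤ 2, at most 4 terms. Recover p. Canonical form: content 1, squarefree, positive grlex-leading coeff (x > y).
2*x*y + y^2 + 3*x + y

(a) deg p = 2. A generic line meets the curve in up to 2 points.
(b) Checking where it meets the axes: it meets the x-axis at x = 0 (among the integer gridlines); the y-axis gridline crossings are at y ∈ {-1, 0}.
(c) Matching integer coefficients to the picture gives p.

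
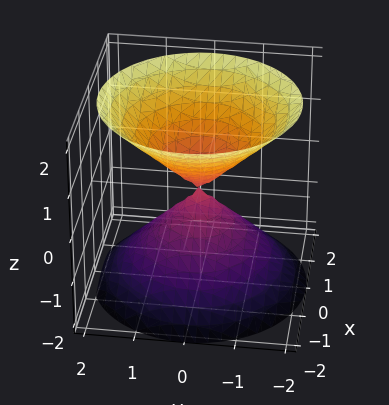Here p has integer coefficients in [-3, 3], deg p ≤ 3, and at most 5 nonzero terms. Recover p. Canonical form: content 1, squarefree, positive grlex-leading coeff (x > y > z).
(a) I count 2 distinct pieces. They look like related sheets of one shape, so recover p as a whole.
(b) deg p = 2. Two nappes meeting at a single point; a quadric.
(c) Symmetries: mirror symmetry z ↦ −z ⇒ only even powers of z; every cross-section ⟂ z is a circle, so x, y appear only via x² + y².
(d) Checking where it meets the axes: it meets the y-axis at y = 0 (among the integer gridlines); one z-axis crossing is at z = 0.
(e) The integer polynomial consistent with all of this is the stated p.

x^2 + y^2 - z^2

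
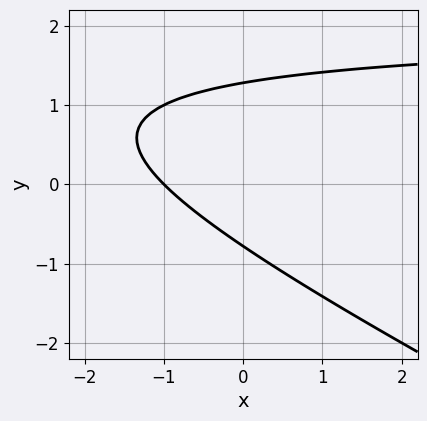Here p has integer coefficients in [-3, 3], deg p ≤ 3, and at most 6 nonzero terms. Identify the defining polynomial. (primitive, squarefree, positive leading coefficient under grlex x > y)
First, degree: the shape is more complex than any degree-1 curve, so deg p = 2.
Next, observable constraints: one x-axis crossing is at x = -1.
Finally, fitting integer coefficients to these (and the overall shape) gives p.

x*y + 2*y^2 - 2*x - y - 2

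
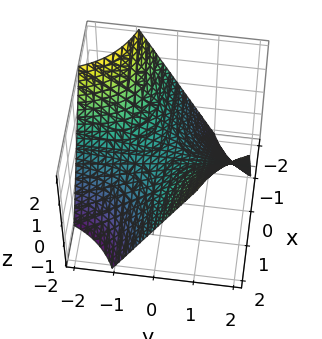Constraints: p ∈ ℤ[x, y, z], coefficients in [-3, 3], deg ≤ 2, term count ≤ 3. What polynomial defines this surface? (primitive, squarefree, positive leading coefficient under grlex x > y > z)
First, degree: a saddle surface; a quadric, so deg p = 2.
Then, from the axis intercepts and sections: it meets the z-axis at z = 0 (among the integer gridlines); every point of the y-axis in the box is on the surface; every point of the x-axis in the box is on the surface.
Finally, solving for integer coefficients yields p as stated.

x*y - z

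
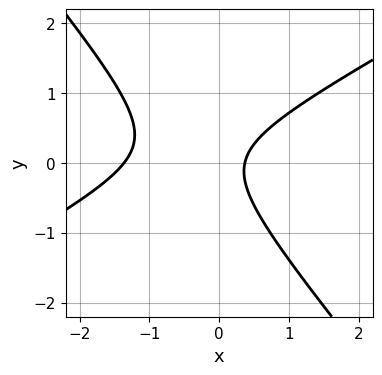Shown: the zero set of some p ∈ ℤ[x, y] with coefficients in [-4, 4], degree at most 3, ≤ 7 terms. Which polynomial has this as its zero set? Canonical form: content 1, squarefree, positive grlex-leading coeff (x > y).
1. The degree is 2 — the shape is more complex than any degree-1 curve.
2. Against the integer gridlines: it misses every integer gridline on the y-axis.
3. The integer polynomial consistent with all of this is the stated p.

2*x^2 - 2*x*y - 3*y^2 + 2*x - 1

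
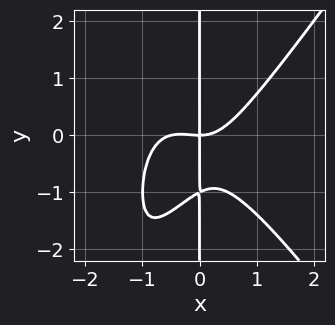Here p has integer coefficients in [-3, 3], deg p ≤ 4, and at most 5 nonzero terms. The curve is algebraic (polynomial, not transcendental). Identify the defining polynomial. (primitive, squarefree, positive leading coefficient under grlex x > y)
2*x^4 - x^2*y^2 + x^3 - 2*x*y^2 - 2*x*y

First, the degree is 4 — no degree-3 curve has this shape.
Next, checking where it meets the axes: the visible y-axis segment lies entirely on the curve; one x-axis crossing is at x = 0.
Finally, putting this together gives p.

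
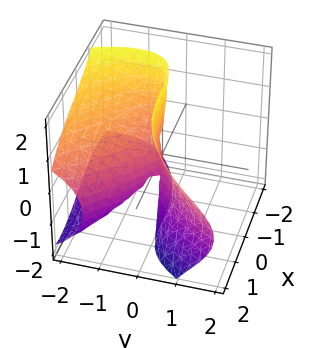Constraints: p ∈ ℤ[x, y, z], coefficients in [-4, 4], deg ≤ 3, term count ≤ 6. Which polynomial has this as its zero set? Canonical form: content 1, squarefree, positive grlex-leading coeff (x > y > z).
x^3 - 2*x*y*z - 3*y*z^2 - 3*y^2

(a) Degree: the shape is more complex than any degree-2 surface, so deg p = 3.
(b) Reading off the gridlines: one y-axis crossing is at y = 0; every point of the z-axis in the box is on the surface; it crosses the x-axis at the gridline x = 0.
(c) These observations pin down the coefficients.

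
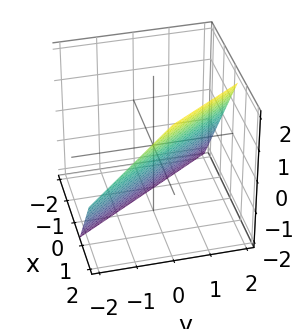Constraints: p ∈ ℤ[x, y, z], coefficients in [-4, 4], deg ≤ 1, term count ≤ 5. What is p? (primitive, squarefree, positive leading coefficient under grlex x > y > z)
3*x + 2*y - 2*z - 2

1. deg p = 1. The surface is flat (a plane).
2. Reading off the gridlines: it meets the z-axis at z = -1 (among the integer gridlines); it crosses the y-axis at the gridline y = 1.
3. Fitting integer coefficients to these (and the overall shape) gives p.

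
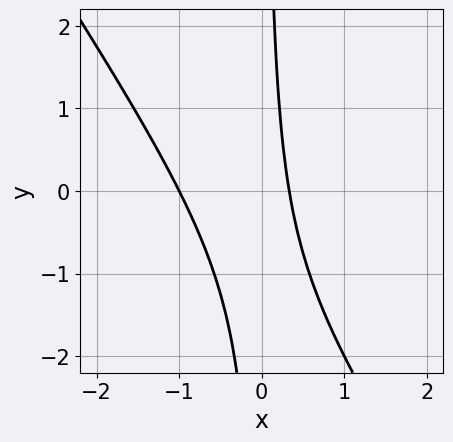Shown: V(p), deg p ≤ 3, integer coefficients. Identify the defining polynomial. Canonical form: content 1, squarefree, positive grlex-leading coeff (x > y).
3*x^2 + 2*x*y + 2*x - 1

First, deg p = 2. The shape is more complex than any degree-1 curve.
Then, checking where it meets the axes: no y-intercept at any integer in the box; it meets the x-axis at x = -1 (among the integer gridlines).
Finally, these observations pin down the coefficients.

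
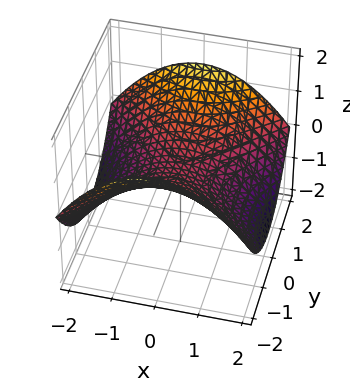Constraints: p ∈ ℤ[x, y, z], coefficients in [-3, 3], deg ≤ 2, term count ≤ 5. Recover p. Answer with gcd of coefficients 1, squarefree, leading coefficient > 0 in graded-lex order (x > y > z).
x^2 - y^2 + 3*z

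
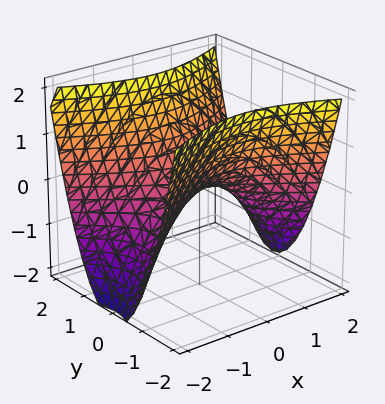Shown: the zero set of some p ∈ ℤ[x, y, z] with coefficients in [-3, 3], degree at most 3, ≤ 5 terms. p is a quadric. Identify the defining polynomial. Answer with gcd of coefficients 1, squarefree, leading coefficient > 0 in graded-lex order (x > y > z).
First, the degree is 2 — a hyperbolic paraboloid; a quadric.
Then, symmetries: mirror symmetry x ↦ −x ⇒ only even powers of x; mirror symmetry y ↦ −y ⇒ only even powers of y.
Next, reading off the gridlines: one x-axis crossing is at x = 0; one y-axis crossing is at y = 0; it meets the z-axis at z = 0 (among the integer gridlines).
Finally, together with the visible shape, these determine p as stated.

x^2 - 2*y^2 + 2*z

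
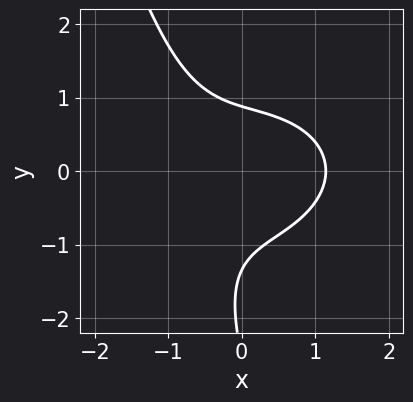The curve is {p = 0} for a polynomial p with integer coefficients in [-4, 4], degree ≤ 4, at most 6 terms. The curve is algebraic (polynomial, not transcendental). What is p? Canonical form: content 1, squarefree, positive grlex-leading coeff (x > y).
First, the degree is 3 — a generic line meets the curve in up to 3 points.
Finally, matching integer coefficients to the picture gives p.

2*x^3 + 3*x*y^2 + y^3 + 3*y^2 - 3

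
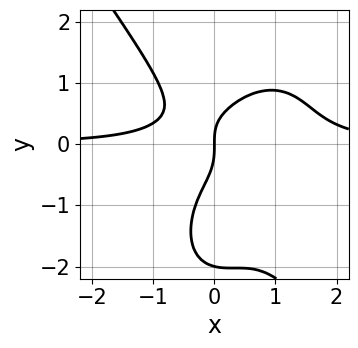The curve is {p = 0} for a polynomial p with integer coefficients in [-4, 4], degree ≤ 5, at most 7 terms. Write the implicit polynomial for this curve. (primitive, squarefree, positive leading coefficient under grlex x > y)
3*x^3*y + y^4 - 3*x^2*y + 2*y^3 - 2*x

First, the degree is 4 — the shape is more complex than any degree-3 curve.
Next, reading off the gridlines: it crosses the x-axis at the gridline x = 0; among the integer gridlines, it crosses the y-axis at y ∈ {-2, 0}.
Finally, these observations pin down the coefficients.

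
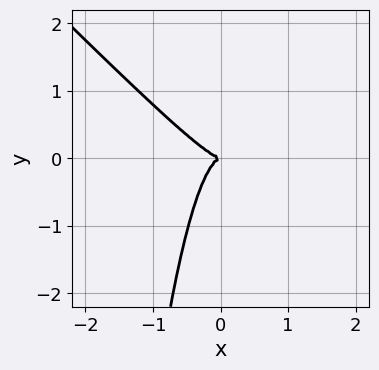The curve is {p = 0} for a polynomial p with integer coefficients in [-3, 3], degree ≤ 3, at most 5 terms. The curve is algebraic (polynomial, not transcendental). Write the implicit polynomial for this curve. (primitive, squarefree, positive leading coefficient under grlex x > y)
3*x^3 + 3*x^2*y + y^2

1. deg p = 3.
2. From the axis intercepts and sections: it crosses the y-axis at the gridline y = 0; one x-axis crossing is at x = 0.
3. Solving for integer coefficients yields p as stated.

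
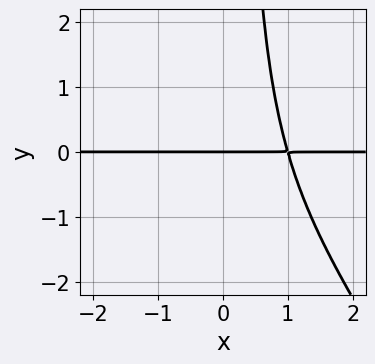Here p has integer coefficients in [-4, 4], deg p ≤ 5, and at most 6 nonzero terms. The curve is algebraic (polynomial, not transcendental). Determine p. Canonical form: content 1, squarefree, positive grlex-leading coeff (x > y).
3*x^3*y + 2*x^2*y^2 - x^2*y - 2*y

First, degree: no degree-3 curve has this shape, so deg p = 4.
Then, from the visible intercepts: one y-axis crossing is at y = 0; every point of the x-axis in the box is on the curve.
Finally, these observations pin down the coefficients.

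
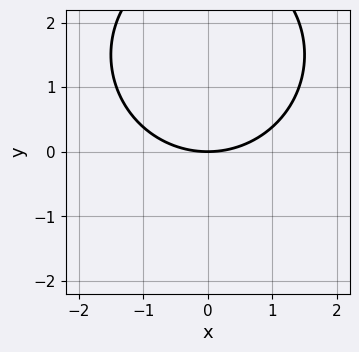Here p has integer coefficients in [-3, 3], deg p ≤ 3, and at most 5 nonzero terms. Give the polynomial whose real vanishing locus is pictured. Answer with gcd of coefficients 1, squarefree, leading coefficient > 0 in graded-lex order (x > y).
x^2 + y^2 - 3*y

First, deg p = 2. A generic line meets the curve in up to 2 points.
Next, symmetries: it's symmetric under x → −x, forcing even powers of x.
Next, reading off the gridlines: one x-axis crossing is at x = 0; it crosses the y-axis at the gridline y = 0.
Finally, solving for integer coefficients yields p as stated.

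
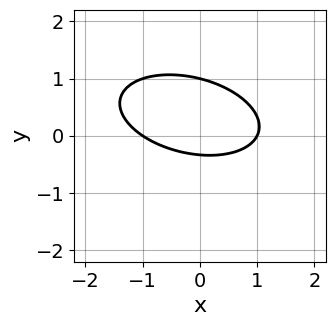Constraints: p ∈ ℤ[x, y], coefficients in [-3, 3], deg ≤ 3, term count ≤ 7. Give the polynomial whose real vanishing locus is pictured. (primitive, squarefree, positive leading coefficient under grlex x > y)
x^2 + x*y + 3*y^2 - 2*y - 1

1. deg p = 2.
2. Against the integer gridlines: it crosses the y-axis at the gridline y = 1; among the integer gridlines, it crosses the x-axis at x ∈ {-1, 1}.
3. Together with the visible shape, these determine p as stated.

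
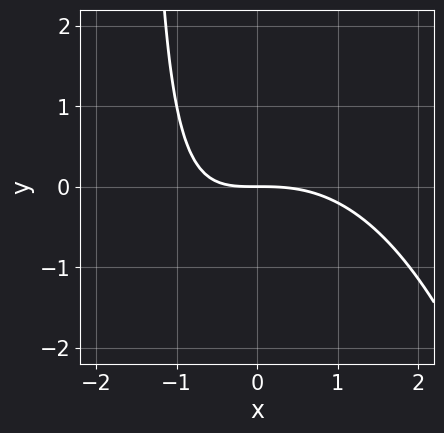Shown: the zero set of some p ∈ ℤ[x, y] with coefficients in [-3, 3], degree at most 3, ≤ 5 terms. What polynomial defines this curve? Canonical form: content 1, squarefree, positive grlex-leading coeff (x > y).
x^3 + 2*x*y + 3*y

The degree is 3 — a generic line meets the curve in up to 3 points.
Against the integer gridlines: it crosses the y-axis at the gridline y = 0; one x-axis crossing is at x = 0.
The integer polynomial consistent with all of this is the stated p.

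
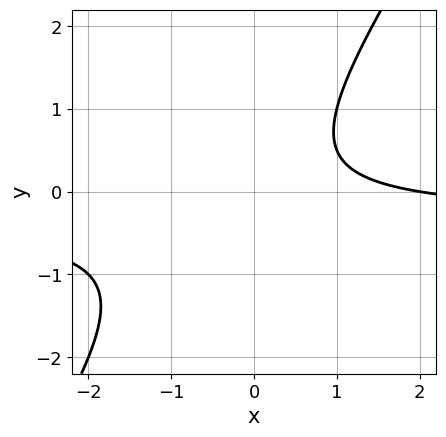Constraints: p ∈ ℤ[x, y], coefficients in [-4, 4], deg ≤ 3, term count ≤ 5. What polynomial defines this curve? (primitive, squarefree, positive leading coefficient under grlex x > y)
deg p = 2. A generic line meets the curve in up to 2 points.
Reading off the gridlines: it misses every integer gridline on the y-axis; it crosses the x-axis at the gridline x = 2.
Assembling these constraints gives the stated polynomial.

3*x*y - 2*y^2 + x - 2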